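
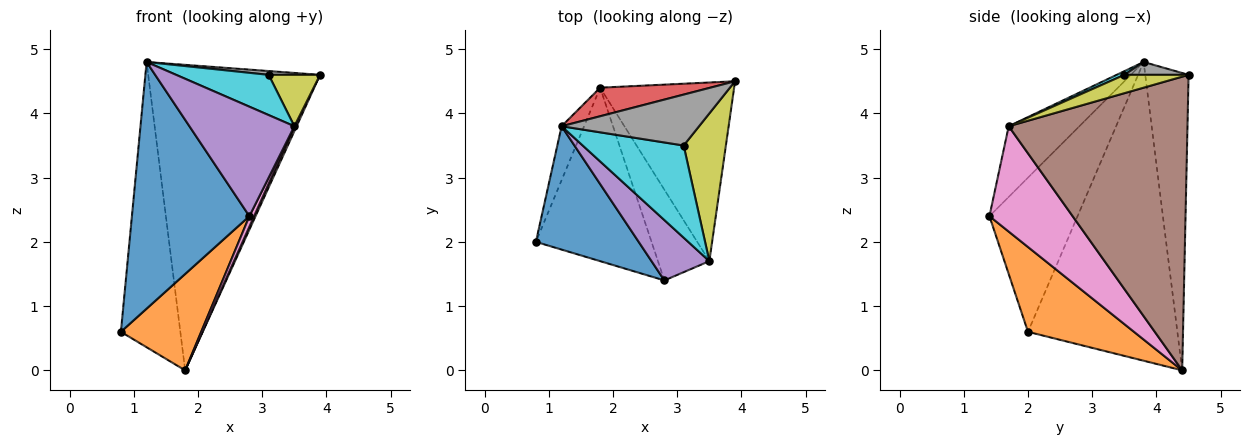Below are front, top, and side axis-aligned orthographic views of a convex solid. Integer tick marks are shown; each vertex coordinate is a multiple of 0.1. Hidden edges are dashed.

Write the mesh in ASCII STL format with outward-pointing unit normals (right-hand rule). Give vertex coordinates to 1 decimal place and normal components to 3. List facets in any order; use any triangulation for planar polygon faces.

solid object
 facet normal -0.557 -0.743 0.371
  outer loop
   vertex 1.2 3.8 4.8
   vertex 0.8 2.0 0.6
   vertex 2.8 1.4 2.4
  endloop
 endfacet
 facet normal 0.540 -0.409 -0.736
  outer loop
   vertex 1.8 4.4 0.0
   vertex 2.8 1.4 2.4
   vertex 0.8 2.0 0.6
  endloop
 endfacet
 facet normal -0.927 0.369 -0.070
  outer loop
   vertex 1.8 4.4 0.0
   vertex 0.8 2.0 0.6
   vertex 1.2 3.8 4.8
  endloop
 endfacet
 facet normal -0.244 0.966 0.090
  outer loop
   vertex 1.8 4.4 0.0
   vertex 1.2 3.8 4.8
   vertex 3.9 4.5 4.6
  endloop
 endfacet
 facet normal -0.508 -0.754 0.416
  outer loop
   vertex 3.5 1.7 3.8
   vertex 1.2 3.8 4.8
   vertex 2.8 1.4 2.4
  endloop
 endfacet
 facet normal 0.910 -0.011 -0.415
  outer loop
   vertex 3.5 1.7 3.8
   vertex 1.8 4.4 0.0
   vertex 3.9 4.5 4.6
  endloop
 endfacet
 facet normal 0.898 -0.051 -0.438
  outer loop
   vertex 3.5 1.7 3.8
   vertex 2.8 1.4 2.4
   vertex 1.8 4.4 0.0
  endloop
 endfacet
 facet normal 0.093 -0.074 0.993
  outer loop
   vertex 3.1 3.5 4.6
   vertex 3.9 4.5 4.6
   vertex 1.2 3.8 4.8
  endloop
 endfacet
 facet normal 0.380 -0.304 0.874
  outer loop
   vertex 3.1 3.5 4.6
   vertex 3.5 1.7 3.8
   vertex 3.9 4.5 4.6
  endloop
 endfacet
 facet normal 0.033 -0.400 0.916
  outer loop
   vertex 3.1 3.5 4.6
   vertex 1.2 3.8 4.8
   vertex 3.5 1.7 3.8
  endloop
 endfacet
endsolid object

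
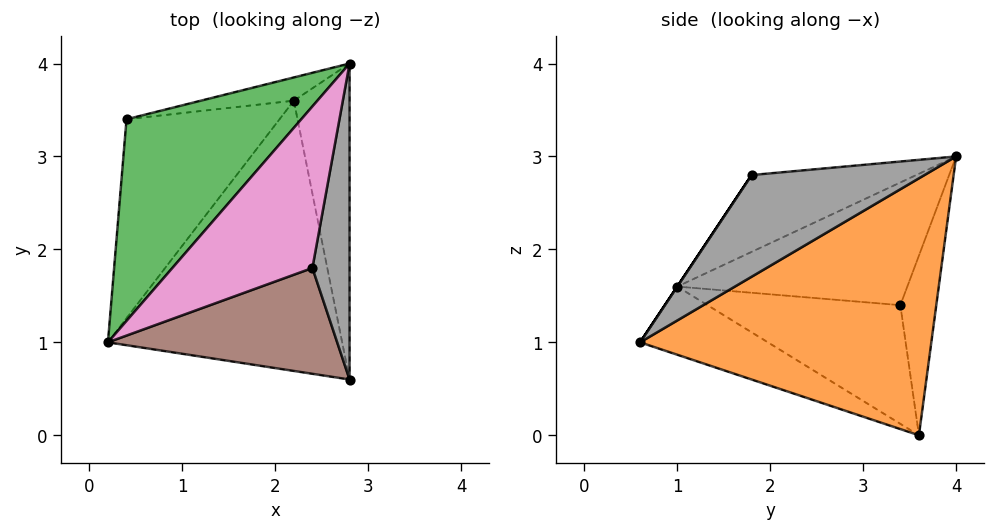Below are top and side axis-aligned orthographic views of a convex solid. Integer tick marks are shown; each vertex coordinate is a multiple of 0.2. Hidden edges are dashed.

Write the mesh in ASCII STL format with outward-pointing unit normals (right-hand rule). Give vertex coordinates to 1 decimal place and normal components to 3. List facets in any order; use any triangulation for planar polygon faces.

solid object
 facet normal -0.262 -0.352 -0.899
  outer loop
   vertex 2.2 3.6 0.0
   vertex 2.8 0.6 1.0
   vertex 0.2 1.0 1.6
  endloop
 endfacet
 facet normal 0.970 0.124 -0.210
  outer loop
   vertex 2.2 3.6 0.0
   vertex 2.8 4.0 3.0
   vertex 2.8 0.6 1.0
  endloop
 endfacet
 facet normal -0.571 0.115 0.813
  outer loop
   vertex 0.4 3.4 1.4
   vertex 0.2 1.0 1.6
   vertex 2.8 4.0 3.0
  endloop
 endfacet
 facet normal -0.613 -0.015 -0.790
  outer loop
   vertex 0.4 3.4 1.4
   vertex 2.2 3.6 0.0
   vertex 0.2 1.0 1.6
  endloop
 endfacet
 facet normal -0.182 0.979 -0.094
  outer loop
   vertex 0.4 3.4 1.4
   vertex 2.8 4.0 3.0
   vertex 2.2 3.6 0.0
  endloop
 endfacet
 facet normal 0.000 -0.832 0.555
  outer loop
   vertex 2.4 1.8 2.8
   vertex 0.2 1.0 1.6
   vertex 2.8 0.6 1.0
  endloop
 endfacet
 facet normal -0.481 0.008 0.877
  outer loop
   vertex 2.4 1.8 2.8
   vertex 2.8 4.0 3.0
   vertex 0.2 1.0 1.6
  endloop
 endfacet
 facet normal 0.921 -0.198 0.337
  outer loop
   vertex 2.4 1.8 2.8
   vertex 2.8 0.6 1.0
   vertex 2.8 4.0 3.0
  endloop
 endfacet
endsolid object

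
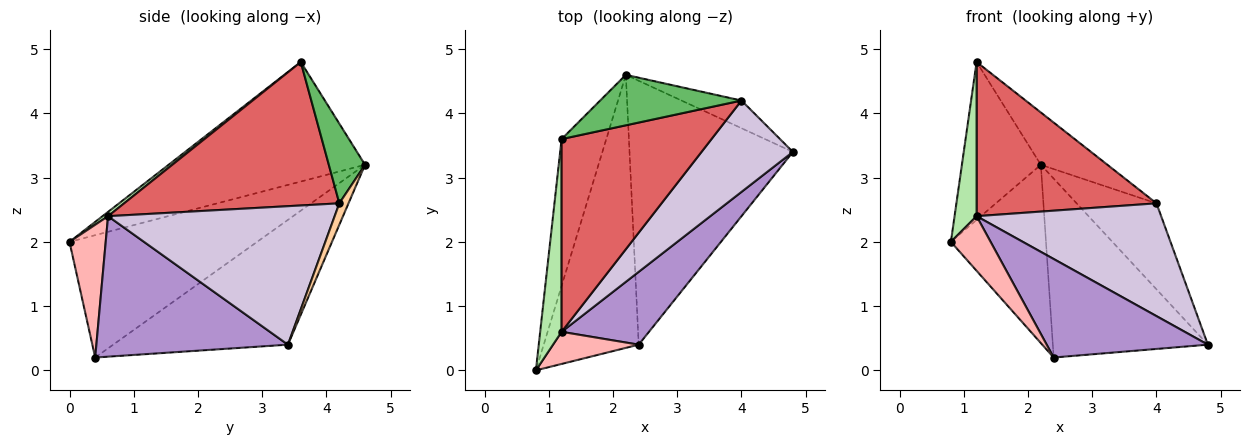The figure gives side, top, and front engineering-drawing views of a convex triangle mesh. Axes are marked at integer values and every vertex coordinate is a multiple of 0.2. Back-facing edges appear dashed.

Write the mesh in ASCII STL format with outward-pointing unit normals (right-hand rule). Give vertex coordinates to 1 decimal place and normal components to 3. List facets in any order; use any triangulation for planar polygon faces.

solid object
 facet normal -0.877 0.352 -0.328
  outer loop
   vertex 1.2 3.6 4.8
   vertex 2.2 4.6 3.2
   vertex 0.8 0.0 2.0
  endloop
 endfacet
 facet normal -0.733 0.372 -0.569
  outer loop
   vertex 2.4 0.4 0.2
   vertex 0.8 0.0 2.0
   vertex 2.2 4.6 3.2
  endloop
 endfacet
 facet normal -0.535 0.474 -0.700
  outer loop
   vertex 2.4 0.4 0.2
   vertex 2.2 4.6 3.2
   vertex 4.8 3.4 0.4
  endloop
 endfacet
 facet normal 0.109 0.946 -0.305
  outer loop
   vertex 4.0 4.2 2.6
   vertex 4.8 3.4 0.4
   vertex 2.2 4.6 3.2
  endloop
 endfacet
 facet normal 0.364 0.670 0.647
  outer loop
   vertex 4.0 4.2 2.6
   vertex 2.2 4.6 3.2
   vertex 1.2 3.6 4.8
  endloop
 endfacet
 facet normal 0.154 -0.617 0.772
  outer loop
   vertex 1.2 0.6 2.4
   vertex 1.2 3.6 4.8
   vertex 0.8 0.0 2.0
  endloop
 endfacet
 facet normal 0.599 -0.500 0.625
  outer loop
   vertex 1.2 0.6 2.4
   vertex 4.0 4.2 2.6
   vertex 1.2 3.6 4.8
  endloop
 endfacet
 facet normal 0.618 -0.678 0.399
  outer loop
   vertex 1.2 0.6 2.4
   vertex 0.8 0.0 2.0
   vertex 2.4 0.4 0.2
  endloop
 endfacet
 facet normal 0.691 -0.581 0.430
  outer loop
   vertex 1.2 0.6 2.4
   vertex 2.4 0.4 0.2
   vertex 4.8 3.4 0.4
  endloop
 endfacet
 facet normal 0.690 -0.562 0.455
  outer loop
   vertex 1.2 0.6 2.4
   vertex 4.8 3.4 0.4
   vertex 4.0 4.2 2.6
  endloop
 endfacet
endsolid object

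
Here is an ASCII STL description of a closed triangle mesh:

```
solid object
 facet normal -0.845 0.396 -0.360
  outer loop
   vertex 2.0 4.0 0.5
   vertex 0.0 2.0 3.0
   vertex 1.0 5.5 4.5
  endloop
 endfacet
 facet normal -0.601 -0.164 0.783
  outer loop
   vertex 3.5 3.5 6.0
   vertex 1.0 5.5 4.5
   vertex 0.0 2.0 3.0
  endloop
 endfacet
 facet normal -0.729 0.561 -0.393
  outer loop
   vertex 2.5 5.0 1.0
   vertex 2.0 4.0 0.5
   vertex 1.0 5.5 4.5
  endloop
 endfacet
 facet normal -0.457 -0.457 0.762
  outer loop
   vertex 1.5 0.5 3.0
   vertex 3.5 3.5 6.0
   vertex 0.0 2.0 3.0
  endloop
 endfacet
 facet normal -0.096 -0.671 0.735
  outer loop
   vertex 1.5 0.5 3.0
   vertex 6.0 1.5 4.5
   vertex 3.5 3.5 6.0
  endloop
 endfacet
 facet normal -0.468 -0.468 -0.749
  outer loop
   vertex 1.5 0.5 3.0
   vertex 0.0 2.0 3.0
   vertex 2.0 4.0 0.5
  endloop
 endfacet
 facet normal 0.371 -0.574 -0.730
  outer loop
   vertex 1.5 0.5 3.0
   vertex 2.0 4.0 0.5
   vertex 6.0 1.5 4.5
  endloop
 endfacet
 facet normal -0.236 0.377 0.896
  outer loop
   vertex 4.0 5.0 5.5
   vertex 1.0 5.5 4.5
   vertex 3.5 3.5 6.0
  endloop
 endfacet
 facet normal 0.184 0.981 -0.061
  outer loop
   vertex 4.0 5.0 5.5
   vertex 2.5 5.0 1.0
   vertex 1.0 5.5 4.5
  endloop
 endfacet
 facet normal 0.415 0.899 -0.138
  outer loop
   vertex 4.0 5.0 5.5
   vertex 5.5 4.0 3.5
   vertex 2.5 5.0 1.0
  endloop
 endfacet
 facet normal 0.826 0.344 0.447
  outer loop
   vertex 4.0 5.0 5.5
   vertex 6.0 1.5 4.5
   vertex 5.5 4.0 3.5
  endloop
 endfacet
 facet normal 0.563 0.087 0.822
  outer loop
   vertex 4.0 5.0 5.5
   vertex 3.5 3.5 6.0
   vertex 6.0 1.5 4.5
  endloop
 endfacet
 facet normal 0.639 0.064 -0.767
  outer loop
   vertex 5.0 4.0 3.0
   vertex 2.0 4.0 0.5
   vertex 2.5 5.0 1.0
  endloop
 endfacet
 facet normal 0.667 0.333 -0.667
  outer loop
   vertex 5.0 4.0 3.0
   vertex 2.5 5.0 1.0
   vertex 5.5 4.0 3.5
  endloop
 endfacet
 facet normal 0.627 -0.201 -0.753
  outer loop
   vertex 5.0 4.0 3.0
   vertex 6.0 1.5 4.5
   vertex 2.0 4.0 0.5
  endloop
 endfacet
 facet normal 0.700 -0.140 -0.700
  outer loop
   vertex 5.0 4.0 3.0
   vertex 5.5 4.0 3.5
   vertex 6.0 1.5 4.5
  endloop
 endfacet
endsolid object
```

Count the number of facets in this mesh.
16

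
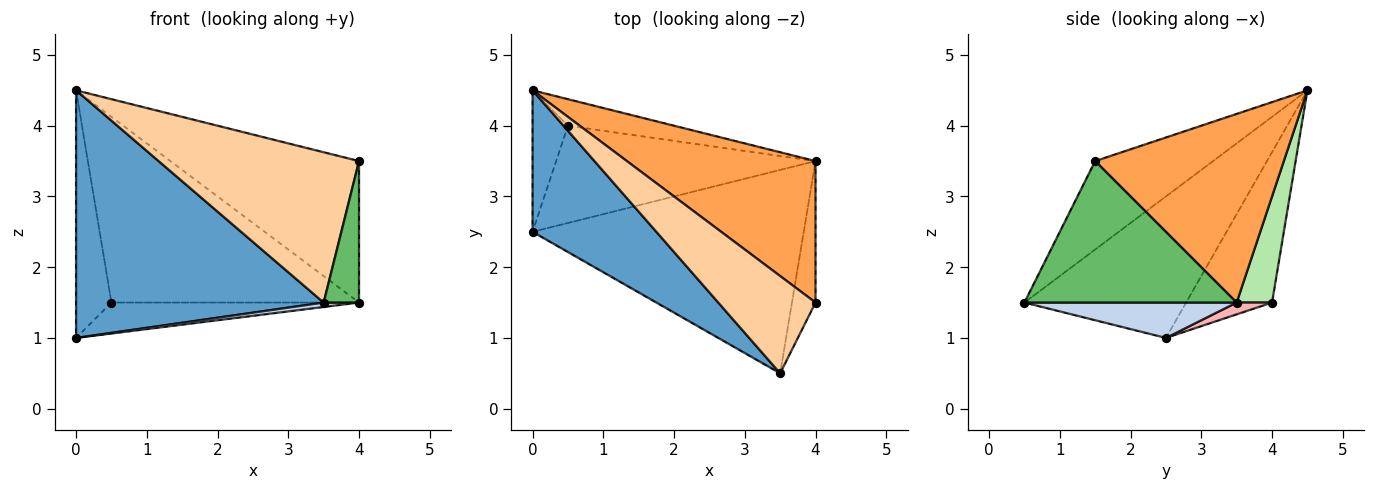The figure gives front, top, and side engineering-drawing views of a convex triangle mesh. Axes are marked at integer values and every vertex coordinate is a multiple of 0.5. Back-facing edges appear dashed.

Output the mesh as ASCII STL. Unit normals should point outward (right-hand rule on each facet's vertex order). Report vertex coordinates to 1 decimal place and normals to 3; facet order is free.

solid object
 facet normal -0.493 -0.755 0.432
  outer loop
   vertex 0.0 2.5 1.0
   vertex 3.5 0.5 1.5
   vertex 0.0 4.5 4.5
  endloop
 endfacet
 facet normal 0.129 -0.022 -0.991
  outer loop
   vertex 0.0 2.5 1.0
   vertex 4.0 3.5 1.5
   vertex 3.5 0.5 1.5
  endloop
 endfacet
 facet normal 0.577 0.577 0.577
  outer loop
   vertex 4.0 1.5 3.5
   vertex 4.0 3.5 1.5
   vertex 0.0 4.5 4.5
  endloop
 endfacet
 facet normal -0.443 -0.753 0.487
  outer loop
   vertex 4.0 1.5 3.5
   vertex 0.0 4.5 4.5
   vertex 3.5 0.5 1.5
  endloop
 endfacet
 facet normal 0.973 -0.162 -0.162
  outer loop
   vertex 4.0 1.5 3.5
   vertex 3.5 0.5 1.5
   vertex 4.0 3.5 1.5
  endloop
 endfacet
 facet normal 0.140 0.980 -0.140
  outer loop
   vertex 0.5 4.0 1.5
   vertex 0.0 4.5 4.5
   vertex 4.0 3.5 1.5
  endloop
 endfacet
 facet normal -0.904 0.372 -0.213
  outer loop
   vertex 0.5 4.0 1.5
   vertex 0.0 2.5 1.0
   vertex 0.0 4.5 4.5
  endloop
 endfacet
 facet normal 0.043 0.303 -0.952
  outer loop
   vertex 0.5 4.0 1.5
   vertex 4.0 3.5 1.5
   vertex 0.0 2.5 1.0
  endloop
 endfacet
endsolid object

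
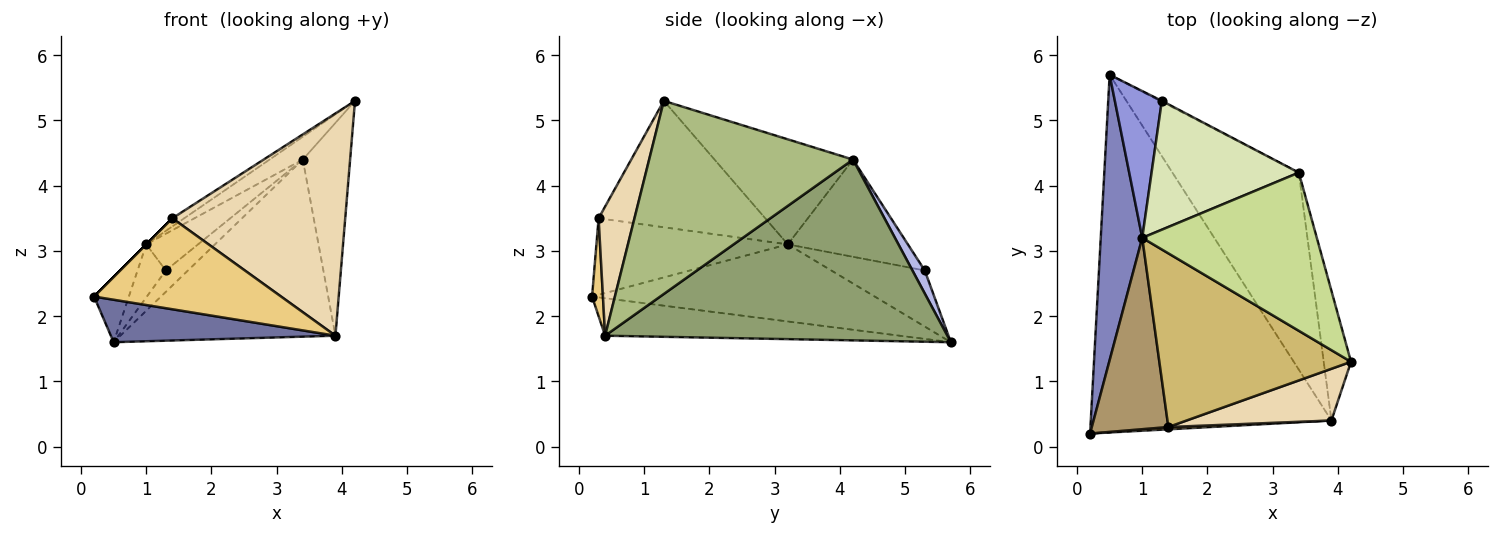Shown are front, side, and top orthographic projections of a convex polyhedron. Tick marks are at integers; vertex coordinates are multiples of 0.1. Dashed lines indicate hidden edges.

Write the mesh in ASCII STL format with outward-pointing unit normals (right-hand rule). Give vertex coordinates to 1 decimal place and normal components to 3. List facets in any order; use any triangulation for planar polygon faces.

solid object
 facet normal -0.153 -0.117 -0.981
  outer loop
   vertex 3.9 0.4 1.7
   vertex 0.2 0.2 2.3
   vertex 0.5 5.7 1.6
  endloop
 endfacet
 facet normal -0.875 0.108 0.471
  outer loop
   vertex 1.0 3.2 3.1
   vertex 0.5 5.7 1.6
   vertex 0.2 0.2 2.3
  endloop
 endfacet
 facet normal -0.747 0.226 0.625
  outer loop
   vertex 1.0 3.2 3.1
   vertex 1.3 5.3 2.7
   vertex 0.5 5.7 1.6
  endloop
 endfacet
 facet normal 0.487 0.873 -0.037
  outer loop
   vertex 3.4 4.2 4.4
   vertex 0.5 5.7 1.6
   vertex 1.3 5.3 2.7
  endloop
 endfacet
 facet normal 0.729 0.458 -0.509
  outer loop
   vertex 3.4 4.2 4.4
   vertex 3.9 0.4 1.7
   vertex 0.5 5.7 1.6
  endloop
 endfacet
 facet normal 0.965 0.224 -0.136
  outer loop
   vertex 3.4 4.2 4.4
   vertex 4.2 1.3 5.3
   vertex 3.9 0.4 1.7
  endloop
 endfacet
 facet normal -0.512 0.123 0.850
  outer loop
   vertex 3.4 4.2 4.4
   vertex 1.0 3.2 3.1
   vertex 4.2 1.3 5.3
  endloop
 endfacet
 facet normal -0.536 0.231 0.812
  outer loop
   vertex 3.4 4.2 4.4
   vertex 1.3 5.3 2.7
   vertex 1.0 3.2 3.1
  endloop
 endfacet
 facet normal -0.707 0.000 0.707
  outer loop
   vertex 1.4 0.3 3.5
   vertex 1.0 3.2 3.1
   vertex 0.2 0.2 2.3
  endloop
 endfacet
 facet normal -0.550 0.039 0.834
  outer loop
   vertex 1.4 0.3 3.5
   vertex 4.2 1.3 5.3
   vertex 1.0 3.2 3.1
  endloop
 endfacet
 facet normal 0.058 -0.998 0.025
  outer loop
   vertex 1.4 0.3 3.5
   vertex 0.2 0.2 2.3
   vertex 3.9 0.4 1.7
  endloop
 endfacet
 facet normal 0.198 -0.955 0.222
  outer loop
   vertex 1.4 0.3 3.5
   vertex 3.9 0.4 1.7
   vertex 4.2 1.3 5.3
  endloop
 endfacet
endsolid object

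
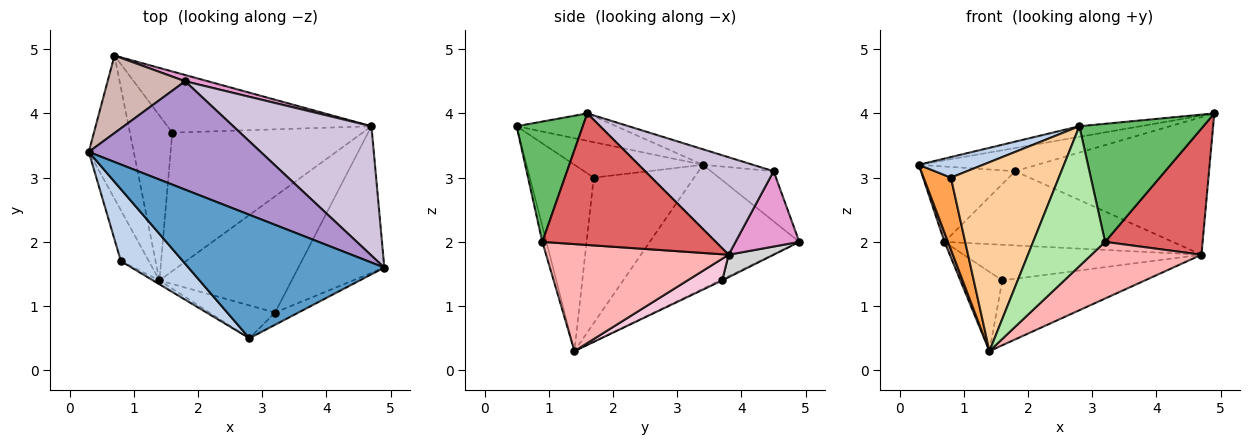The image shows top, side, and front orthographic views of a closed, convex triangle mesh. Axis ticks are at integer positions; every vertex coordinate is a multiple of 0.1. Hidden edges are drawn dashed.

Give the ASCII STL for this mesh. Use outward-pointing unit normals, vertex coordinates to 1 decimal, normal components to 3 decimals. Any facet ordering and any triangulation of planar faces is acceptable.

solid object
 facet normal -0.138 0.085 0.987
  outer loop
   vertex 2.8 0.5 3.8
   vertex 4.9 1.6 4.0
   vertex 0.3 3.4 3.2
  endloop
 endfacet
 facet normal -0.482 -0.241 0.843
  outer loop
   vertex 0.8 1.7 3.0
   vertex 2.8 0.5 3.8
   vertex 0.3 3.4 3.2
  endloop
 endfacet
 facet normal -0.949 -0.258 -0.182
  outer loop
   vertex 0.8 1.7 3.0
   vertex 0.3 3.4 3.2
   vertex 1.4 1.4 0.3
  endloop
 endfacet
 facet normal -0.509 -0.860 -0.018
  outer loop
   vertex 0.8 1.7 3.0
   vertex 1.4 1.4 0.3
   vertex 2.8 0.5 3.8
  endloop
 endfacet
 facet normal 0.469 -0.879 -0.091
  outer loop
   vertex 3.2 0.9 2.0
   vertex 4.9 1.6 4.0
   vertex 2.8 0.5 3.8
  endloop
 endfacet
 facet normal -0.055 -0.972 -0.228
  outer loop
   vertex 3.2 0.9 2.0
   vertex 2.8 0.5 3.8
   vertex 1.4 1.4 0.3
  endloop
 endfacet
 facet normal 0.757 -0.426 -0.495
  outer loop
   vertex 3.2 0.9 2.0
   vertex 4.7 3.8 1.8
   vertex 4.9 1.6 4.0
  endloop
 endfacet
 facet normal 0.588 -0.354 -0.727
  outer loop
   vertex 3.2 0.9 2.0
   vertex 1.4 1.4 0.3
   vertex 4.7 3.8 1.8
  endloop
 endfacet
 facet normal -0.088 0.208 0.974
  outer loop
   vertex 1.8 4.5 3.1
   vertex 0.3 3.4 3.2
   vertex 4.9 1.6 4.0
  endloop
 endfacet
 facet normal 0.435 0.656 0.617
  outer loop
   vertex 1.8 4.5 3.1
   vertex 4.9 1.6 4.0
   vertex 4.7 3.8 1.8
  endloop
 endfacet
 facet normal -0.940 -0.022 -0.341
  outer loop
   vertex 0.7 4.9 2.0
   vertex 1.4 1.4 0.3
   vertex 0.3 3.4 3.2
  endloop
 endfacet
 facet normal -0.420 0.633 0.650
  outer loop
   vertex 0.7 4.9 2.0
   vertex 0.3 3.4 3.2
   vertex 1.8 4.5 3.1
  endloop
 endfacet
 facet normal 0.268 0.960 0.081
  outer loop
   vertex 0.7 4.9 2.0
   vertex 1.8 4.5 3.1
   vertex 4.7 3.8 1.8
  endloop
 endfacet
 facet normal 0.103 0.422 -0.901
  outer loop
   vertex 1.6 3.7 1.4
   vertex 4.7 3.8 1.8
   vertex 1.4 1.4 0.3
  endloop
 endfacet
 facet normal -0.023 0.433 -0.901
  outer loop
   vertex 1.6 3.7 1.4
   vertex 1.4 1.4 0.3
   vertex 0.7 4.9 2.0
  endloop
 endfacet
 facet normal 0.095 0.501 -0.860
  outer loop
   vertex 1.6 3.7 1.4
   vertex 0.7 4.9 2.0
   vertex 4.7 3.8 1.8
  endloop
 endfacet
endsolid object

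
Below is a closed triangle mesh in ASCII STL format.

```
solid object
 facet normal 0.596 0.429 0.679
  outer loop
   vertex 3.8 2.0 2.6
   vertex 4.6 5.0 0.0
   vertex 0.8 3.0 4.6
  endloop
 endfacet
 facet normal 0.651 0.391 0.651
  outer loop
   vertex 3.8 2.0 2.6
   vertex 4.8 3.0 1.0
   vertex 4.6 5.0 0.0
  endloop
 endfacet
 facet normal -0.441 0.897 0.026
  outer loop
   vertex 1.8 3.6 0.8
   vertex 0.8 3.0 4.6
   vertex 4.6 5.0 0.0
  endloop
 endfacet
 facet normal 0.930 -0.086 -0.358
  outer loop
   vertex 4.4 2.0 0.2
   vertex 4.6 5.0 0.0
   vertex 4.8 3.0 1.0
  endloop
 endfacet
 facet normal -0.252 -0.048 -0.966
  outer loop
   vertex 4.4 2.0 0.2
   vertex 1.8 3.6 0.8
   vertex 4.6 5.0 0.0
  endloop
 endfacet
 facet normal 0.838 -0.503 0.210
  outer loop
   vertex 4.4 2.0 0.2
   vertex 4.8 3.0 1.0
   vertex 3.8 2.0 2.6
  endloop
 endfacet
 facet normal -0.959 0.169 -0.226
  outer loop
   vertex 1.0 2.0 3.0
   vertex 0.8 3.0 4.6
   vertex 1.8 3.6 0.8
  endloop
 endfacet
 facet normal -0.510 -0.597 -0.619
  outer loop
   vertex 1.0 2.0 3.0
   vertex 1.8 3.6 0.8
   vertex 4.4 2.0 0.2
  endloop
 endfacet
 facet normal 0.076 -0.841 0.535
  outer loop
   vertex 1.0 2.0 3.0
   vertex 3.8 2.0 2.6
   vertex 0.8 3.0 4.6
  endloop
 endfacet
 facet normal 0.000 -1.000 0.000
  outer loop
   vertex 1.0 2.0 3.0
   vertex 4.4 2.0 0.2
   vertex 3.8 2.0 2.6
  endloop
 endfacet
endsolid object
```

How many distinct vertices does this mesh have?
7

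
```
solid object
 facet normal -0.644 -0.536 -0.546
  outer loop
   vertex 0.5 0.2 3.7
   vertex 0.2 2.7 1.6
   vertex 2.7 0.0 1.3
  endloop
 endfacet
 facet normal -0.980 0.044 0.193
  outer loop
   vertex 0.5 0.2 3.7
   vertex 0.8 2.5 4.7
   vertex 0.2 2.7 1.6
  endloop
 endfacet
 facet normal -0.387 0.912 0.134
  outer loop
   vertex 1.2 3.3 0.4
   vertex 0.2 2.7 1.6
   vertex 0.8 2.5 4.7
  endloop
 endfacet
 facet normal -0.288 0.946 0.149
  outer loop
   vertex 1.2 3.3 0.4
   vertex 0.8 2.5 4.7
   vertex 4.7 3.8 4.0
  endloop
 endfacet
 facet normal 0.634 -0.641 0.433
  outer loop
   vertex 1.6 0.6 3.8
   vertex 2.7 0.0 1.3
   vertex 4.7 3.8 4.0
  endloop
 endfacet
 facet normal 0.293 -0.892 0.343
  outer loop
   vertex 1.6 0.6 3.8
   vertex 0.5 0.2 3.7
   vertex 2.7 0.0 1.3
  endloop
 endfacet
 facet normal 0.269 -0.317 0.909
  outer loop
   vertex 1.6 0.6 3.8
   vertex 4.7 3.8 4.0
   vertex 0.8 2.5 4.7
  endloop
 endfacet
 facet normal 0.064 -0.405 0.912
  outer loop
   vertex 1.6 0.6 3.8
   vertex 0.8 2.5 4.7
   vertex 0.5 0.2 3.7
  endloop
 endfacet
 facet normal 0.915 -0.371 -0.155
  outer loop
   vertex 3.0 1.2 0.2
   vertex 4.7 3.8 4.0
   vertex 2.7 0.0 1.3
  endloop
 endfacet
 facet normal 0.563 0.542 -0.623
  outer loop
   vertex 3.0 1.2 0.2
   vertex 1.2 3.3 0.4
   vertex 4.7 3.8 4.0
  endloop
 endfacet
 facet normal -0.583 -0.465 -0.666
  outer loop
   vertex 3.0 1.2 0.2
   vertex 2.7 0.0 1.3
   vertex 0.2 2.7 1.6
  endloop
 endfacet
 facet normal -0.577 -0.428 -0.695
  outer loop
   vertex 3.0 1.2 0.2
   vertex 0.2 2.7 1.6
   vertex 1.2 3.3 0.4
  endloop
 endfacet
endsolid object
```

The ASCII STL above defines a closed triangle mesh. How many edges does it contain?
18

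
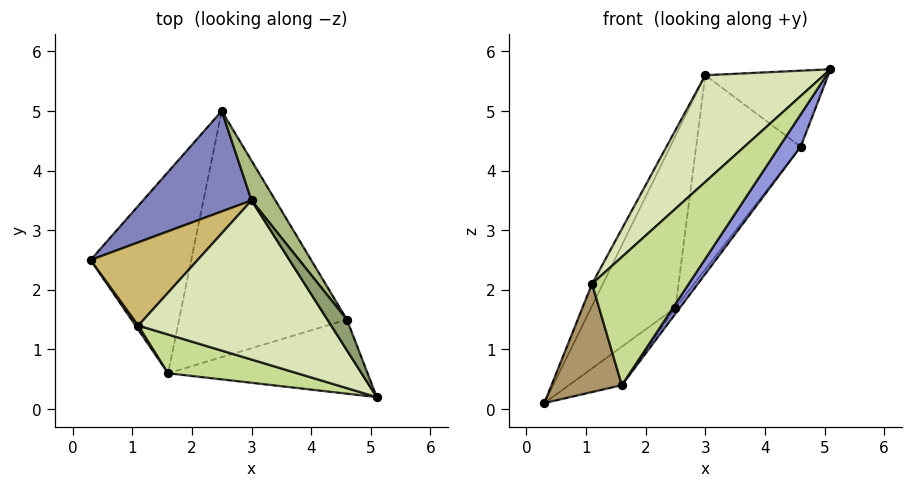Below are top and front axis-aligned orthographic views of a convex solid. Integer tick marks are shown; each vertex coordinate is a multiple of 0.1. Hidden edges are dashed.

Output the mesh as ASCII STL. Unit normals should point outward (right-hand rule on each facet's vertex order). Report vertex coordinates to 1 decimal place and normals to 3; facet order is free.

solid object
 facet normal 0.448 0.168 -0.878
  outer loop
   vertex 1.6 0.6 0.4
   vertex 0.3 2.5 0.1
   vertex 2.5 5.0 1.7
  endloop
 endfacet
 facet normal -0.803 0.514 0.301
  outer loop
   vertex 3.0 3.5 5.6
   vertex 2.5 5.0 1.7
   vertex 0.3 2.5 0.1
  endloop
 endfacet
 facet normal 0.802 -0.239 -0.548
  outer loop
   vertex 4.6 1.5 4.4
   vertex 5.1 0.2 5.7
   vertex 1.6 0.6 0.4
  endloop
 endfacet
 facet normal 0.798 0.015 -0.602
  outer loop
   vertex 4.6 1.5 4.4
   vertex 1.6 0.6 0.4
   vertex 2.5 5.0 1.7
  endloop
 endfacet
 facet normal 0.821 0.529 0.213
  outer loop
   vertex 4.6 1.5 4.4
   vertex 3.0 3.5 5.6
   vertex 5.1 0.2 5.7
  endloop
 endfacet
 facet normal 0.809 0.576 0.118
  outer loop
   vertex 4.6 1.5 4.4
   vertex 2.5 5.0 1.7
   vertex 3.0 3.5 5.6
  endloop
 endfacet
 facet normal -0.480 -0.840 0.254
  outer loop
   vertex 1.1 1.4 2.1
   vertex 1.6 0.6 0.4
   vertex 5.1 0.2 5.7
  endloop
 endfacet
 facet normal -0.675 -0.411 0.613
  outer loop
   vertex 1.1 1.4 2.1
   vertex 5.1 0.2 5.7
   vertex 3.0 3.5 5.6
  endloop
 endfacet
 facet normal -0.827 -0.562 0.021
  outer loop
   vertex 1.1 1.4 2.1
   vertex 0.3 2.5 0.1
   vertex 1.6 0.6 0.4
  endloop
 endfacet
 facet normal -0.900 0.112 0.421
  outer loop
   vertex 1.1 1.4 2.1
   vertex 3.0 3.5 5.6
   vertex 0.3 2.5 0.1
  endloop
 endfacet
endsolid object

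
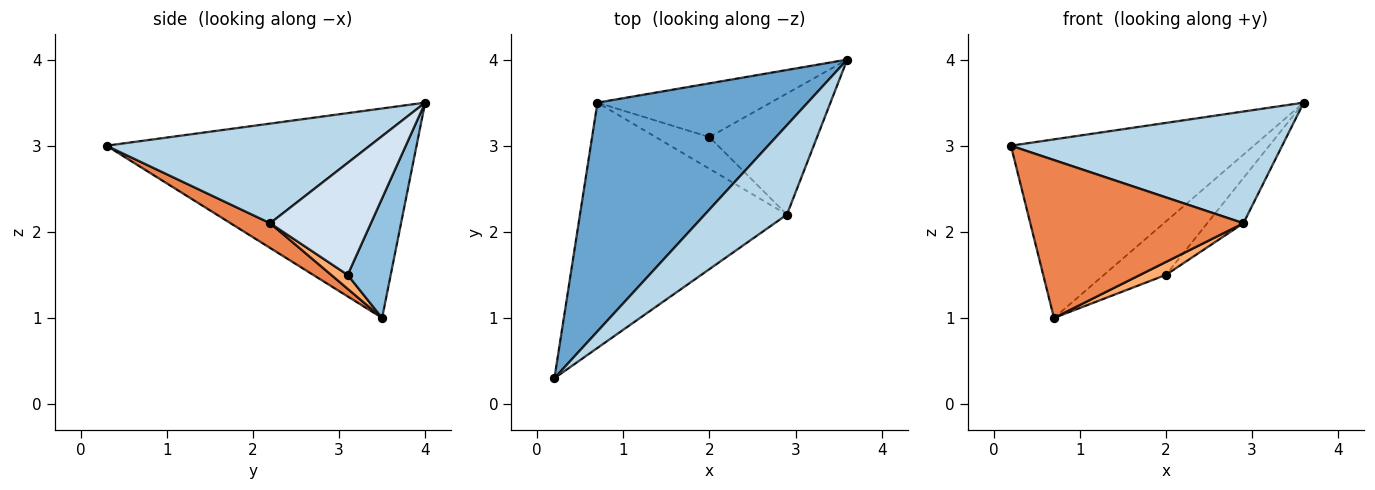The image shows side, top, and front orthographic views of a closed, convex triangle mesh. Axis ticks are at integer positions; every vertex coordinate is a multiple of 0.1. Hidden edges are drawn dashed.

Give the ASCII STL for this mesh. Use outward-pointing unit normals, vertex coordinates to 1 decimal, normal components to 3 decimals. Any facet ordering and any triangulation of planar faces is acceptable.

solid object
 facet normal -0.618 0.484 0.620
  outer loop
   vertex 0.7 3.5 1.0
   vertex 0.2 0.3 3.0
   vertex 3.6 4.0 3.5
  endloop
 endfacet
 facet normal 0.440 0.633 -0.637
  outer loop
   vertex 2.0 3.1 1.5
   vertex 0.7 3.5 1.0
   vertex 3.6 4.0 3.5
  endloop
 endfacet
 facet normal 0.604 -0.622 0.498
  outer loop
   vertex 2.9 2.2 2.1
   vertex 3.6 4.0 3.5
   vertex 0.2 0.3 3.0
  endloop
 endfacet
 facet normal 0.698 0.251 -0.671
  outer loop
   vertex 2.9 2.2 2.1
   vertex 2.0 3.1 1.5
   vertex 3.6 4.0 3.5
  endloop
 endfacet
 facet normal 0.100 -0.539 -0.837
  outer loop
   vertex 2.9 2.2 2.1
   vertex 0.2 0.3 3.0
   vertex 0.7 3.5 1.0
  endloop
 endfacet
 facet normal 0.233 -0.367 -0.901
  outer loop
   vertex 2.9 2.2 2.1
   vertex 0.7 3.5 1.0
   vertex 2.0 3.1 1.5
  endloop
 endfacet
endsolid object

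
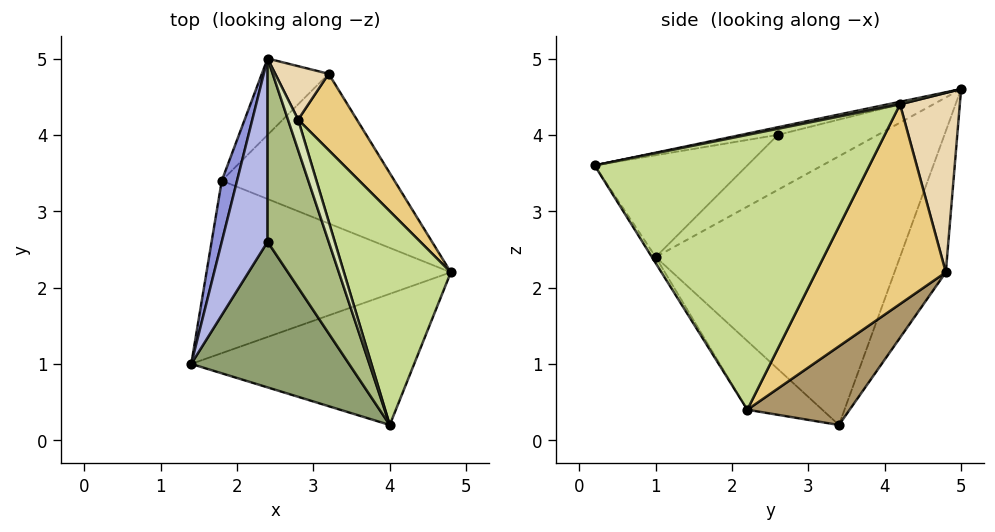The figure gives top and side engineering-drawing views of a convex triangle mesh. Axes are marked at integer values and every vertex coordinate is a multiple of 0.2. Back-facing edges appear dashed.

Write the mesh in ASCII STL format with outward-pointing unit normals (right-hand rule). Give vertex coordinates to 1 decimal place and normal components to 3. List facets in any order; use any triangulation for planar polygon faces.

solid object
 facet normal -0.015 -0.846 -0.533
  outer loop
   vertex 4.0 0.2 3.6
   vertex 1.4 1.0 2.4
   vertex 4.8 2.2 0.4
  endloop
 endfacet
 facet normal -0.208 -0.642 -0.738
  outer loop
   vertex 1.8 3.4 0.2
   vertex 4.8 2.2 0.4
   vertex 1.4 1.0 2.4
  endloop
 endfacet
 facet normal -0.975 0.213 0.055
  outer loop
   vertex 1.8 3.4 0.2
   vertex 1.4 1.0 2.4
   vertex 2.4 5.0 4.6
  endloop
 endfacet
 facet normal -0.759 -0.158 0.632
  outer loop
   vertex 2.4 2.6 4.0
   vertex 2.4 5.0 4.6
   vertex 1.4 1.0 2.4
  endloop
 endfacet
 facet normal -0.485 -0.448 0.751
  outer loop
   vertex 2.4 2.6 4.0
   vertex 1.4 1.0 2.4
   vertex 4.0 0.2 3.6
  endloop
 endfacet
 facet normal -0.120 -0.241 0.963
  outer loop
   vertex 2.4 2.6 4.0
   vertex 4.0 0.2 3.6
   vertex 2.4 5.0 4.6
  endloop
 endfacet
 facet normal 0.913 0.203 0.355
  outer loop
   vertex 2.8 4.2 4.4
   vertex 4.0 0.2 3.6
   vertex 4.8 2.2 0.4
  endloop
 endfacet
 facet normal 0.241 -0.120 0.963
  outer loop
   vertex 2.8 4.2 4.4
   vertex 2.4 5.0 4.6
   vertex 4.0 0.2 3.6
  endloop
 endfacet
 facet normal 0.311 0.663 -0.681
  outer loop
   vertex 3.2 4.8 2.2
   vertex 4.8 2.2 0.4
   vertex 1.8 3.4 0.2
  endloop
 endfacet
 facet normal -0.498 0.835 -0.236
  outer loop
   vertex 3.2 4.8 2.2
   vertex 1.8 3.4 0.2
   vertex 2.4 5.0 4.6
  endloop
 endfacet
 facet normal 0.892 0.367 0.262
  outer loop
   vertex 3.2 4.8 2.2
   vertex 2.8 4.2 4.4
   vertex 4.8 2.2 0.4
  endloop
 endfacet
 facet normal 0.887 0.378 0.264
  outer loop
   vertex 3.2 4.8 2.2
   vertex 2.4 5.0 4.6
   vertex 2.8 4.2 4.4
  endloop
 endfacet
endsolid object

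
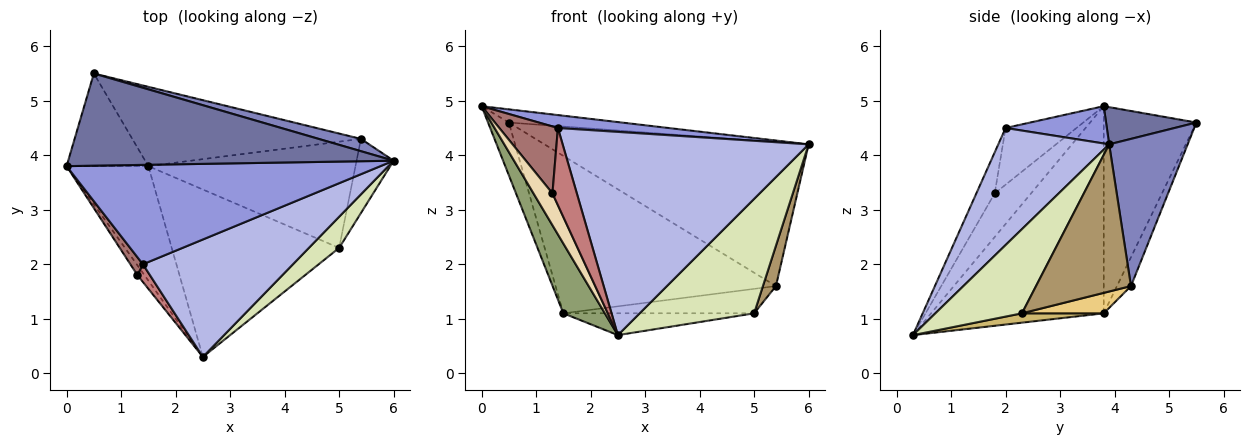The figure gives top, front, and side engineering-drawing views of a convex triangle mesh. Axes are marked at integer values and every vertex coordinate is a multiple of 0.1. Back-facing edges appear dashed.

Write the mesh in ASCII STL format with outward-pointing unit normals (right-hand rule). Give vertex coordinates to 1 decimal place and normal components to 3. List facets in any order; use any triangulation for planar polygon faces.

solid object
 facet normal 0.112 0.141 0.984
  outer loop
   vertex 0.5 5.5 4.6
   vertex 0.0 3.8 4.9
   vertex 6.0 3.9 4.2
  endloop
 endfacet
 facet normal 0.284 0.955 0.081
  outer loop
   vertex 5.4 4.3 1.6
   vertex 0.5 5.5 4.6
   vertex 6.0 3.9 4.2
  endloop
 endfacet
 facet normal 0.117 -0.128 0.985
  outer loop
   vertex 1.4 2.0 4.5
   vertex 6.0 3.9 4.2
   vertex 0.0 3.8 4.9
  endloop
 endfacet
 facet normal 0.364 -0.807 0.466
  outer loop
   vertex 1.4 2.0 4.5
   vertex 2.5 0.3 0.7
   vertex 6.0 3.9 4.2
  endloop
 endfacet
 facet normal -0.908 -0.218 -0.358
  outer loop
   vertex 1.5 3.8 1.1
   vertex 2.5 0.3 0.7
   vertex 0.0 3.8 4.9
  endloop
 endfacet
 facet normal -0.911 0.204 -0.359
  outer loop
   vertex 1.5 3.8 1.1
   vertex 0.0 3.8 4.9
   vertex 0.5 5.5 4.6
  endloop
 endfacet
 facet normal -0.057 0.892 -0.449
  outer loop
   vertex 1.5 3.8 1.1
   vertex 0.5 5.5 4.6
   vertex 5.4 4.3 1.6
  endloop
 endfacet
 facet normal 0.590 -0.779 0.212
  outer loop
   vertex 5.0 2.3 1.1
   vertex 6.0 3.9 4.2
   vertex 2.5 0.3 0.7
  endloop
 endfacet
 facet normal 0.961 -0.132 -0.242
  outer loop
   vertex 5.0 2.3 1.1
   vertex 5.4 4.3 1.6
   vertex 6.0 3.9 4.2
  endloop
 endfacet
 facet normal 0.055 0.129 -0.990
  outer loop
   vertex 5.0 2.3 1.1
   vertex 2.5 0.3 0.7
   vertex 1.5 3.8 1.1
  endloop
 endfacet
 facet normal 0.096 0.223 -0.970
  outer loop
   vertex 5.0 2.3 1.1
   vertex 1.5 3.8 1.1
   vertex 5.4 4.3 1.6
  endloop
 endfacet
 facet normal -0.878 -0.458 -0.141
  outer loop
   vertex 1.3 1.8 3.3
   vertex 0.0 3.8 4.9
   vertex 2.5 0.3 0.7
  endloop
 endfacet
 facet normal -0.760 -0.628 0.168
  outer loop
   vertex 1.3 1.8 3.3
   vertex 1.4 2.0 4.5
   vertex 0.0 3.8 4.9
  endloop
 endfacet
 facet normal -0.592 -0.786 0.180
  outer loop
   vertex 1.3 1.8 3.3
   vertex 2.5 0.3 0.7
   vertex 1.4 2.0 4.5
  endloop
 endfacet
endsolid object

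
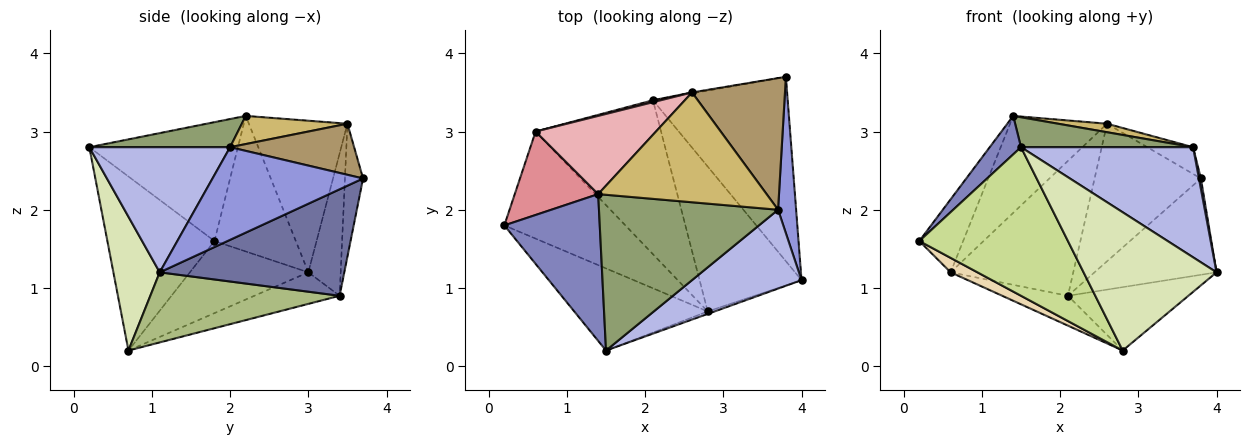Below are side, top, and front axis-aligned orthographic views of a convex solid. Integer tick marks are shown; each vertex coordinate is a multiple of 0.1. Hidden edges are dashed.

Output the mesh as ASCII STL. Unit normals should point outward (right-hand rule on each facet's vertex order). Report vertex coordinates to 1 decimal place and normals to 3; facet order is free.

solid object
 facet normal 0.574 0.379 -0.726
  outer loop
   vertex 2.1 3.4 0.9
   vertex 3.8 3.7 2.4
   vertex 4.0 1.1 1.2
  endloop
 endfacet
 facet normal -0.770 -0.162 0.618
  outer loop
   vertex 1.4 2.2 3.2
   vertex 0.2 1.8 1.6
   vertex 1.5 0.2 2.8
  endloop
 endfacet
 facet normal 0.981 -0.013 0.191
  outer loop
   vertex 3.7 2.0 2.8
   vertex 4.0 1.1 1.2
   vertex 3.8 3.7 2.4
  endloop
 endfacet
 facet normal 0.554 -0.677 0.485
  outer loop
   vertex 3.7 2.0 2.8
   vertex 1.5 0.2 2.8
   vertex 4.0 1.1 1.2
  endloop
 endfacet
 facet normal 0.153 -0.186 0.971
  outer loop
   vertex 3.7 2.0 2.8
   vertex 1.4 2.2 3.2
   vertex 1.5 0.2 2.8
  endloop
 endfacet
 facet normal 0.533 0.339 -0.775
  outer loop
   vertex 2.8 0.7 0.2
   vertex 2.1 3.4 0.9
   vertex 4.0 1.1 1.2
  endloop
 endfacet
 facet normal -0.533 -0.740 -0.409
  outer loop
   vertex 2.8 0.7 0.2
   vertex 1.5 0.2 2.8
   vertex 0.2 1.8 1.6
  endloop
 endfacet
 facet normal 0.329 -0.944 -0.017
  outer loop
   vertex 2.8 0.7 0.2
   vertex 4.0 1.1 1.2
   vertex 1.5 0.2 2.8
  endloop
 endfacet
 facet normal 0.474 0.175 0.863
  outer loop
   vertex 2.6 3.5 3.1
   vertex 3.7 2.0 2.8
   vertex 3.8 3.7 2.4
  endloop
 endfacet
 facet normal 0.164 -0.076 0.983
  outer loop
   vertex 2.6 3.5 3.1
   vertex 1.4 2.2 3.2
   vertex 3.7 2.0 2.8
  endloop
 endfacet
 facet normal -0.168 0.986 -0.007
  outer loop
   vertex 2.6 3.5 3.1
   vertex 3.8 3.7 2.4
   vertex 2.1 3.4 0.9
  endloop
 endfacet
 facet normal -0.508 -0.115 -0.853
  outer loop
   vertex 0.6 3.0 1.2
   vertex 2.8 0.7 0.2
   vertex 0.2 1.8 1.6
  endloop
 endfacet
 facet normal -0.240 0.185 -0.953
  outer loop
   vertex 0.6 3.0 1.2
   vertex 2.1 3.4 0.9
   vertex 2.8 0.7 0.2
  endloop
 endfacet
 facet normal -0.255 0.967 0.014
  outer loop
   vertex 0.6 3.0 1.2
   vertex 2.6 3.5 3.1
   vertex 2.1 3.4 0.9
  endloop
 endfacet
 facet normal -0.774 0.417 0.476
  outer loop
   vertex 0.6 3.0 1.2
   vertex 0.2 1.8 1.6
   vertex 1.4 2.2 3.2
  endloop
 endfacet
 facet normal -0.620 0.611 0.492
  outer loop
   vertex 0.6 3.0 1.2
   vertex 1.4 2.2 3.2
   vertex 2.6 3.5 3.1
  endloop
 endfacet
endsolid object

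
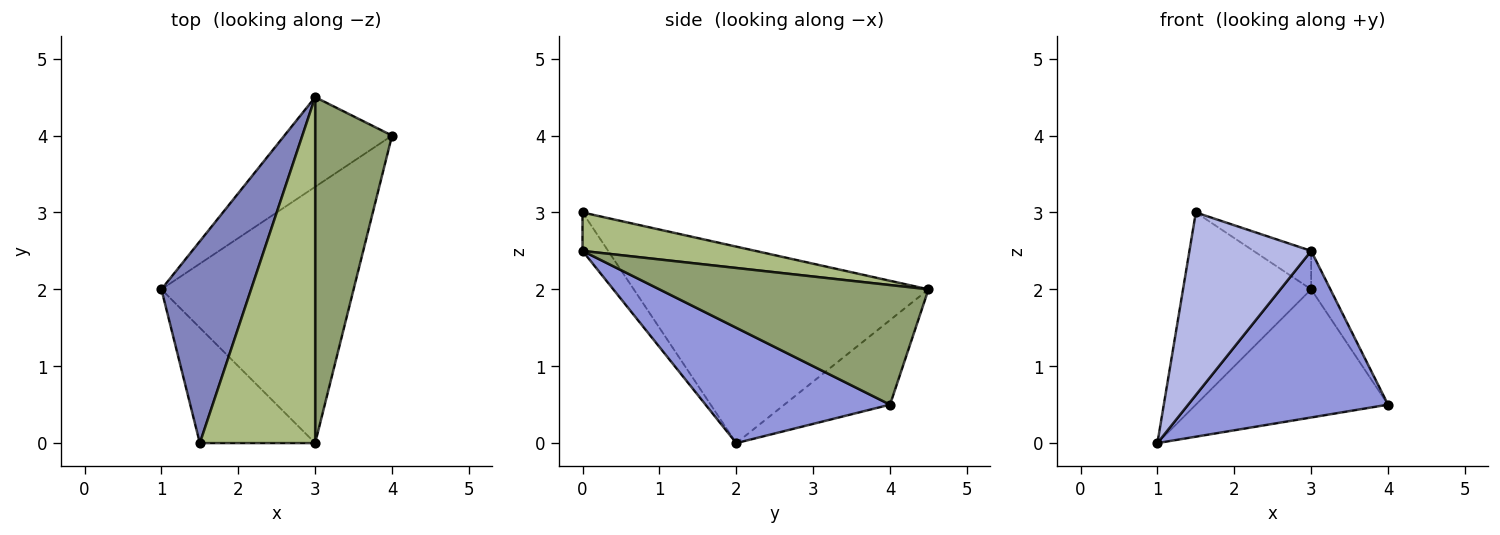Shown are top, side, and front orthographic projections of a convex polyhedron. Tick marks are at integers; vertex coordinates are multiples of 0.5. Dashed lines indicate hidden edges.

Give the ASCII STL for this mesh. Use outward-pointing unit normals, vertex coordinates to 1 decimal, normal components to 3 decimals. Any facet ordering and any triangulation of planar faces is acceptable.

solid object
 facet normal -0.411 0.747 -0.523
  outer loop
   vertex 3.0 4.5 2.0
   vertex 4.0 4.0 0.5
   vertex 1.0 2.0 0.0
  endloop
 endfacet
 facet normal -0.846 0.368 0.386
  outer loop
   vertex 3.0 4.5 2.0
   vertex 1.0 2.0 0.0
   vertex 1.5 0.0 3.0
  endloop
 endfacet
 facet normal 0.449 -0.487 -0.749
  outer loop
   vertex 3.0 0.0 2.5
   vertex 1.0 2.0 0.0
   vertex 4.0 4.0 0.5
  endloop
 endfacet
 facet normal -0.175 -0.832 -0.526
  outer loop
   vertex 3.0 0.0 2.5
   vertex 1.5 0.0 3.0
   vertex 1.0 2.0 0.0
  endloop
 endfacet
 facet normal 0.840 0.060 0.540
  outer loop
   vertex 3.0 0.0 2.5
   vertex 4.0 4.0 0.5
   vertex 3.0 4.5 2.0
  endloop
 endfacet
 facet normal 0.314 0.105 0.943
  outer loop
   vertex 3.0 0.0 2.5
   vertex 3.0 4.5 2.0
   vertex 1.5 0.0 3.0
  endloop
 endfacet
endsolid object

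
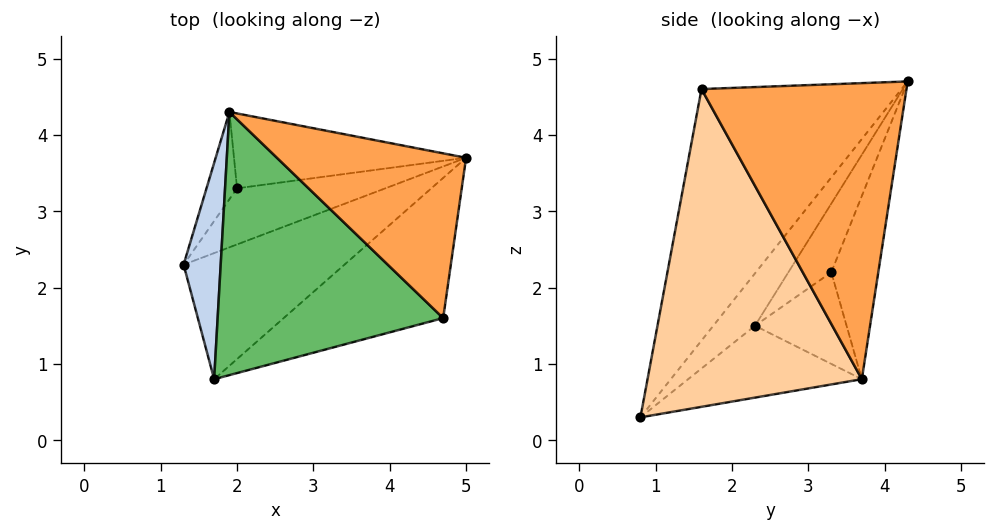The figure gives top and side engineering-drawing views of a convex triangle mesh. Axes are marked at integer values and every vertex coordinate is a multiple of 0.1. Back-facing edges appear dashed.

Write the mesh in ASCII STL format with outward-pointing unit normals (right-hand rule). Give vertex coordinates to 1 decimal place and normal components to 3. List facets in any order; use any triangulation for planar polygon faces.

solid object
 facet normal -0.346 0.528 -0.775
  outer loop
   vertex 1.7 0.8 0.3
   vertex 1.3 2.3 1.5
   vertex 5.0 3.7 0.8
  endloop
 endfacet
 facet normal -0.675 -0.562 0.478
  outer loop
   vertex 1.7 0.8 0.3
   vertex 1.9 4.3 4.7
   vertex 1.3 2.3 1.5
  endloop
 endfacet
 facet normal 0.641 0.649 0.409
  outer loop
   vertex 4.7 1.6 4.6
   vertex 5.0 3.7 0.8
   vertex 1.9 4.3 4.7
  endloop
 endfacet
 facet normal 0.651 -0.685 -0.327
  outer loop
   vertex 4.7 1.6 4.6
   vertex 1.7 0.8 0.3
   vertex 5.0 3.7 0.8
  endloop
 endfacet
 facet normal -0.582 -0.623 0.522
  outer loop
   vertex 4.7 1.6 4.6
   vertex 1.9 4.3 4.7
   vertex 1.7 0.8 0.3
  endloop
 endfacet
 facet normal -0.378 0.694 -0.613
  outer loop
   vertex 2.0 3.3 2.2
   vertex 5.0 3.7 0.8
   vertex 1.3 2.3 1.5
  endloop
 endfacet
 facet normal -0.671 0.679 -0.298
  outer loop
   vertex 2.0 3.3 2.2
   vertex 1.3 2.3 1.5
   vertex 1.9 4.3 4.7
  endloop
 endfacet
 facet normal -0.289 0.885 -0.366
  outer loop
   vertex 2.0 3.3 2.2
   vertex 1.9 4.3 4.7
   vertex 5.0 3.7 0.8
  endloop
 endfacet
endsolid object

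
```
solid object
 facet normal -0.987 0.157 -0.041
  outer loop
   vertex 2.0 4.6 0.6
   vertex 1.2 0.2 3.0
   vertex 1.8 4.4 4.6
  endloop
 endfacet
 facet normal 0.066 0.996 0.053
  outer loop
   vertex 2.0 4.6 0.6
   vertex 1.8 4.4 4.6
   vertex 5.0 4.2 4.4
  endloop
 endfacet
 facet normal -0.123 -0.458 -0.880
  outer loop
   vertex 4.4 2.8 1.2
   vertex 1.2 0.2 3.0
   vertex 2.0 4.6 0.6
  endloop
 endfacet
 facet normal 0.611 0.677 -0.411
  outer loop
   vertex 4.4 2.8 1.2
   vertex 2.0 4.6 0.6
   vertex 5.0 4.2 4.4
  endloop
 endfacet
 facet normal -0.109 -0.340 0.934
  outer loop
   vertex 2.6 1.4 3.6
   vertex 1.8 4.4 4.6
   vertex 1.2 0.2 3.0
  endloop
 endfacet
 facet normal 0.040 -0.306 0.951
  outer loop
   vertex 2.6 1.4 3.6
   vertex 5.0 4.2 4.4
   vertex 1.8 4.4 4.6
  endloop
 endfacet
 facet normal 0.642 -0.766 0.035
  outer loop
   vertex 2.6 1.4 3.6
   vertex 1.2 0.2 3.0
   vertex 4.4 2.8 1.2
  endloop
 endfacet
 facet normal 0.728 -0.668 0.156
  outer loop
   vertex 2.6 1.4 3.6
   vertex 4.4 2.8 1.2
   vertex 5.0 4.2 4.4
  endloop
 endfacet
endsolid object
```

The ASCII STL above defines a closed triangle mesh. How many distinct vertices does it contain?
6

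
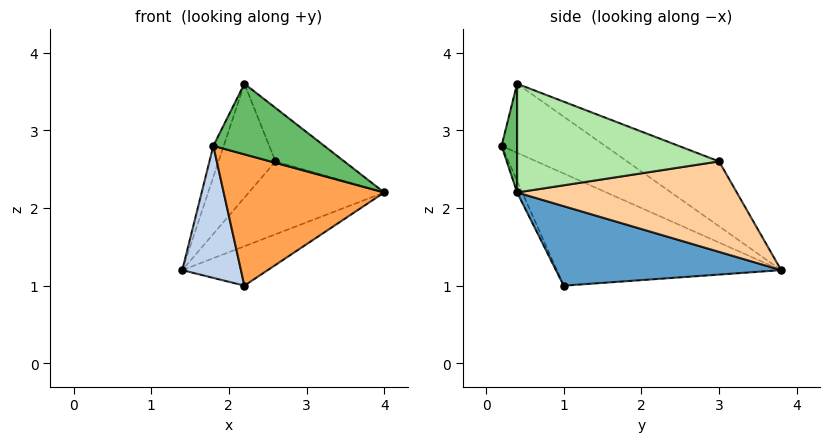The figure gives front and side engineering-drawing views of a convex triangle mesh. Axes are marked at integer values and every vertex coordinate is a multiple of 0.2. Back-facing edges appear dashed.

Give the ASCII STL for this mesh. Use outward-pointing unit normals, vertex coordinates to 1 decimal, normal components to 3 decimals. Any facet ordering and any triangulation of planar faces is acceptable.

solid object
 facet normal 0.591 0.224 -0.775
  outer loop
   vertex 2.2 1.0 1.0
   vertex 1.4 3.8 1.2
   vertex 4.0 0.4 2.2
  endloop
 endfacet
 facet normal -0.919 -0.240 -0.311
  outer loop
   vertex 2.2 1.0 1.0
   vertex 1.8 0.2 2.8
   vertex 1.4 3.8 1.2
  endloop
 endfacet
 facet normal -0.029 -0.911 -0.411
  outer loop
   vertex 2.2 1.0 1.0
   vertex 4.0 0.4 2.2
   vertex 1.8 0.2 2.8
  endloop
 endfacet
 facet normal 0.782 0.482 -0.395
  outer loop
   vertex 2.6 3.0 2.6
   vertex 4.0 0.4 2.2
   vertex 1.4 3.8 1.2
  endloop
 endfacet
 facet normal 0.136 -0.975 0.175
  outer loop
   vertex 2.2 0.4 3.6
   vertex 1.8 0.2 2.8
   vertex 4.0 0.4 2.2
  endloop
 endfacet
 facet normal 0.601 0.205 0.773
  outer loop
   vertex 2.2 0.4 3.6
   vertex 4.0 0.4 2.2
   vertex 2.6 3.0 2.6
  endloop
 endfacet
 facet normal -0.900 0.090 0.427
  outer loop
   vertex 2.2 0.4 3.6
   vertex 1.4 3.8 1.2
   vertex 1.8 0.2 2.8
  endloop
 endfacet
 facet normal -0.592 0.367 0.717
  outer loop
   vertex 2.2 0.4 3.6
   vertex 2.6 3.0 2.6
   vertex 1.4 3.8 1.2
  endloop
 endfacet
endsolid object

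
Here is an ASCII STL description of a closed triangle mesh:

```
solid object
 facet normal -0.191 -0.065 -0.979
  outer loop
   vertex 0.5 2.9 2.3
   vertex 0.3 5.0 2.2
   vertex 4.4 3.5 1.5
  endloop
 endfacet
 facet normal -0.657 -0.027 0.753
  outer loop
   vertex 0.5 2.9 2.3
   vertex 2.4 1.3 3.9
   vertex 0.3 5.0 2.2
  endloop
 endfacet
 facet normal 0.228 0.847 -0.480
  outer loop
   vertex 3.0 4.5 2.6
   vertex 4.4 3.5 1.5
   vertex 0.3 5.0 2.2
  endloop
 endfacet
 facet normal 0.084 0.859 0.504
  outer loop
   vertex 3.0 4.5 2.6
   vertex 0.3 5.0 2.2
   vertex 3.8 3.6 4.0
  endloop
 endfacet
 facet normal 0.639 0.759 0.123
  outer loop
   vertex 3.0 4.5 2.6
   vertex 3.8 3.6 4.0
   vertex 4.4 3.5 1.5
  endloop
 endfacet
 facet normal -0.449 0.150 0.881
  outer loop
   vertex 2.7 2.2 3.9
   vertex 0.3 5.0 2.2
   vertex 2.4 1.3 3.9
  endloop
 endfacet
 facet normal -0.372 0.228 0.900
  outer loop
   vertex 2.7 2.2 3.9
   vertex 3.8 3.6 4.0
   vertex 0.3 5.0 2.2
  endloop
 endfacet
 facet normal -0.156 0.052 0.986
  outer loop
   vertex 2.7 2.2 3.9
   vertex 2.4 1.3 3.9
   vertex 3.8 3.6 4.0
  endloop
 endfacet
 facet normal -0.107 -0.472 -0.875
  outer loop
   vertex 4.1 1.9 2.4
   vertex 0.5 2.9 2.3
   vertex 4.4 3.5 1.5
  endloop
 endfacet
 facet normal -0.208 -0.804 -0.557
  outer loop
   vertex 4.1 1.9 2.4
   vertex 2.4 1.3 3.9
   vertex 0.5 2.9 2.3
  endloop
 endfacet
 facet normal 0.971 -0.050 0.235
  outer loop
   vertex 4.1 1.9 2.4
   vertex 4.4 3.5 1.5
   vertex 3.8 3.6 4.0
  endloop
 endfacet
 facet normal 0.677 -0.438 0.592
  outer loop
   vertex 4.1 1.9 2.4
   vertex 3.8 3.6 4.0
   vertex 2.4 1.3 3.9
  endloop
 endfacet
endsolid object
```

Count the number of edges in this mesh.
18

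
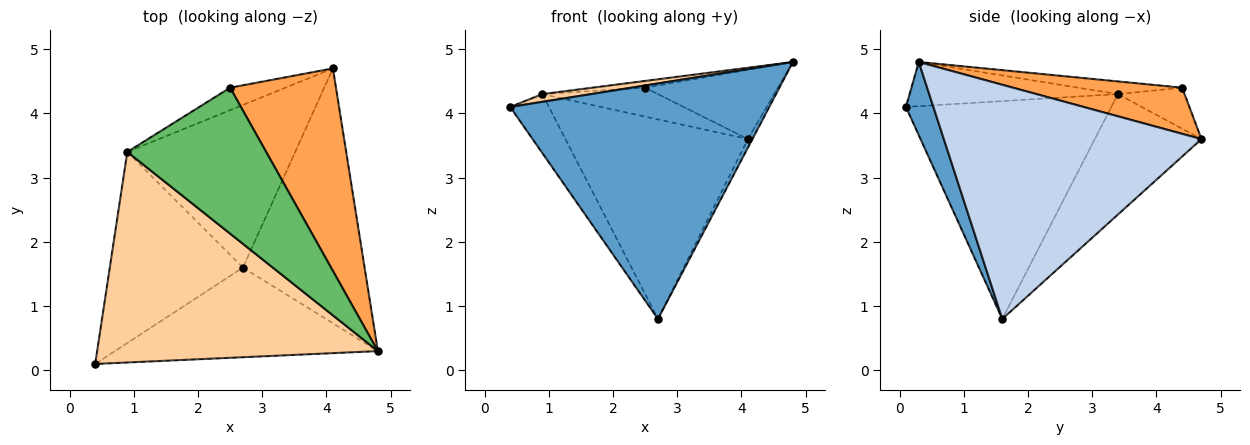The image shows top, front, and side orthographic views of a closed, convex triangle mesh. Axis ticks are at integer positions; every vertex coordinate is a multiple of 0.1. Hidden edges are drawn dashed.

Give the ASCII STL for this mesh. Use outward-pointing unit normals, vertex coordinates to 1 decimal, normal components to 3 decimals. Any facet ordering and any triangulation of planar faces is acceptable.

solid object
 facet normal 0.099 -0.930 -0.354
  outer loop
   vertex 2.7 1.6 0.8
   vertex 4.8 0.3 4.8
   vertex 0.4 0.1 4.1
  endloop
 endfacet
 facet normal 0.887 0.015 -0.461
  outer loop
   vertex 2.7 1.6 0.8
   vertex 4.1 4.7 3.6
   vertex 4.8 0.3 4.8
  endloop
 endfacet
 facet normal 0.381 0.299 0.875
  outer loop
   vertex 2.5 4.4 4.4
   vertex 4.8 0.3 4.8
   vertex 4.1 4.7 3.6
  endloop
 endfacet
 facet normal -0.155 -0.036 0.987
  outer loop
   vertex 0.9 3.4 4.3
   vertex 0.4 0.1 4.1
   vertex 4.8 0.3 4.8
  endloop
 endfacet
 facet normal -0.091 0.046 0.995
  outer loop
   vertex 0.9 3.4 4.3
   vertex 4.8 0.3 4.8
   vertex 2.5 4.4 4.4
  endloop
 endfacet
 facet normal -0.842 0.159 -0.515
  outer loop
   vertex 0.9 3.4 4.3
   vertex 2.7 1.6 0.8
   vertex 0.4 0.1 4.1
  endloop
 endfacet
 facet normal -0.413 0.706 -0.575
  outer loop
   vertex 0.9 3.4 4.3
   vertex 4.1 4.7 3.6
   vertex 2.7 1.6 0.8
  endloop
 endfacet
 facet normal -0.414 0.718 -0.559
  outer loop
   vertex 0.9 3.4 4.3
   vertex 2.5 4.4 4.4
   vertex 4.1 4.7 3.6
  endloop
 endfacet
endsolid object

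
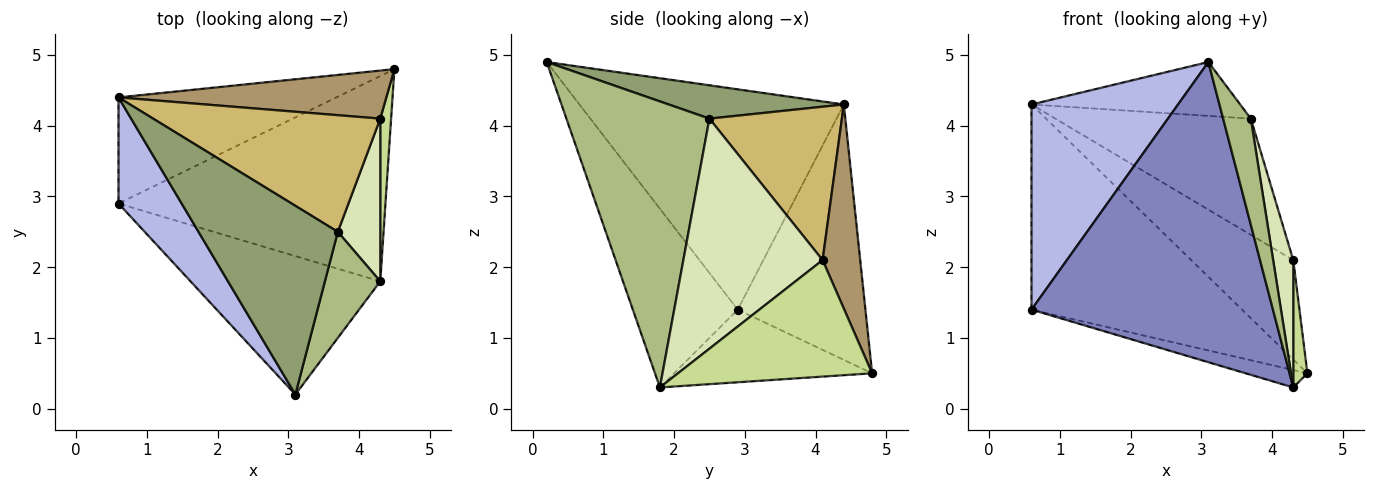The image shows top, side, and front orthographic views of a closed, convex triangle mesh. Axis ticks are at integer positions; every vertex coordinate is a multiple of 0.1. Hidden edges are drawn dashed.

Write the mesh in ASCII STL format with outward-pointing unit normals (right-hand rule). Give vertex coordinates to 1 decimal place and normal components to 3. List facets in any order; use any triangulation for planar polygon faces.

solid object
 facet normal -0.262 0.082 -0.962
  outer loop
   vertex 4.3 1.8 0.3
   vertex 0.6 2.9 1.4
   vertex 4.5 4.8 0.5
  endloop
 endfacet
 facet normal -0.367 -0.845 -0.390
  outer loop
   vertex 4.3 1.8 0.3
   vertex 3.1 0.2 4.9
   vertex 0.6 2.9 1.4
  endloop
 endfacet
 facet normal -0.474 0.782 -0.404
  outer loop
   vertex 0.6 4.4 4.3
   vertex 4.5 4.8 0.5
   vertex 0.6 2.9 1.4
  endloop
 endfacet
 facet normal -0.848 -0.470 0.243
  outer loop
   vertex 0.6 4.4 4.3
   vertex 0.6 2.9 1.4
   vertex 3.1 0.2 4.9
  endloop
 endfacet
 facet normal 0.224 0.267 0.937
  outer loop
   vertex 3.7 2.5 4.1
   vertex 0.6 4.4 4.3
   vertex 3.1 0.2 4.9
  endloop
 endfacet
 facet normal 0.965 -0.187 0.187
  outer loop
   vertex 3.7 2.5 4.1
   vertex 3.1 0.2 4.9
   vertex 4.3 1.8 0.3
  endloop
 endfacet
 facet normal 0.993 -0.072 0.092
  outer loop
   vertex 4.3 4.1 2.1
   vertex 4.3 1.8 0.3
   vertex 4.5 4.8 0.5
  endloop
 endfacet
 facet normal 0.974 -0.141 0.180
  outer loop
   vertex 4.3 4.1 2.1
   vertex 3.7 2.5 4.1
   vertex 4.3 1.8 0.3
  endloop
 endfacet
 facet normal 0.315 0.854 0.413
  outer loop
   vertex 4.3 4.1 2.1
   vertex 4.5 4.8 0.5
   vertex 0.6 4.4 4.3
  endloop
 endfacet
 facet normal 0.432 0.637 0.639
  outer loop
   vertex 4.3 4.1 2.1
   vertex 0.6 4.4 4.3
   vertex 3.7 2.5 4.1
  endloop
 endfacet
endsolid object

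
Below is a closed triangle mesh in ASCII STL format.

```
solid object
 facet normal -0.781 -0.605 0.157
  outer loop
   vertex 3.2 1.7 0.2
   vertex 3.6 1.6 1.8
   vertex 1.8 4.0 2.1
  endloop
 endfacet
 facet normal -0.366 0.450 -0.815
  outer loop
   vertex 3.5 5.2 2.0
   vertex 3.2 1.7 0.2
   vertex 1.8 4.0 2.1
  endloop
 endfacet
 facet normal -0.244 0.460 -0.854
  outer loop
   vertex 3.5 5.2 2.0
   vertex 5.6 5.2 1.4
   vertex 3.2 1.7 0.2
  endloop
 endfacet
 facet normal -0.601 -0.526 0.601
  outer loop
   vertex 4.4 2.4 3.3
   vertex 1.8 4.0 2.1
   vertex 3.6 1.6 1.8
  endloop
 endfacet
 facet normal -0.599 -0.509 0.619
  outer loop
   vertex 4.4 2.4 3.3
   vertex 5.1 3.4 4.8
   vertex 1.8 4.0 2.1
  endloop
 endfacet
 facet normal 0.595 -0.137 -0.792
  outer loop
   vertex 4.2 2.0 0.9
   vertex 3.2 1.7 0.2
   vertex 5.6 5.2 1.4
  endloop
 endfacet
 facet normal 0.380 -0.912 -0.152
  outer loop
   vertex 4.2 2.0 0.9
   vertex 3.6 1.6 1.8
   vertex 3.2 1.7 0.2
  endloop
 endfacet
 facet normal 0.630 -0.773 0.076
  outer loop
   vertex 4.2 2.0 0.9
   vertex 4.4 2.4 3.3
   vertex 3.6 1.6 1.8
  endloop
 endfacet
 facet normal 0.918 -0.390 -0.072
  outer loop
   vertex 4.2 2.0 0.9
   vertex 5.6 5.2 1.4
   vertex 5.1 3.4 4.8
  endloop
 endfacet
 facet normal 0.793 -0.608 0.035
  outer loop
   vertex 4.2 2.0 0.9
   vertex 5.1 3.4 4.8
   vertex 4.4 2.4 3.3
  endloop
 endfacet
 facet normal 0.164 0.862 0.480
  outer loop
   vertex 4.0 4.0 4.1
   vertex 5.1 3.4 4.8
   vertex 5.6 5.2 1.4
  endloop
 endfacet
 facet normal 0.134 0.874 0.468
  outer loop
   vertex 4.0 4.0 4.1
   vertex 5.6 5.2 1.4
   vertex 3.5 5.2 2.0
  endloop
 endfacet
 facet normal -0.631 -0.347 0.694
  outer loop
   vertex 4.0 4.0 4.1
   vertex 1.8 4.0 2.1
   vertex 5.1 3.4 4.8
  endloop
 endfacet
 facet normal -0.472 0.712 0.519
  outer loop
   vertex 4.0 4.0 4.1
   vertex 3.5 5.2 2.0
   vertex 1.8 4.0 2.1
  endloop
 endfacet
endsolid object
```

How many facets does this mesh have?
14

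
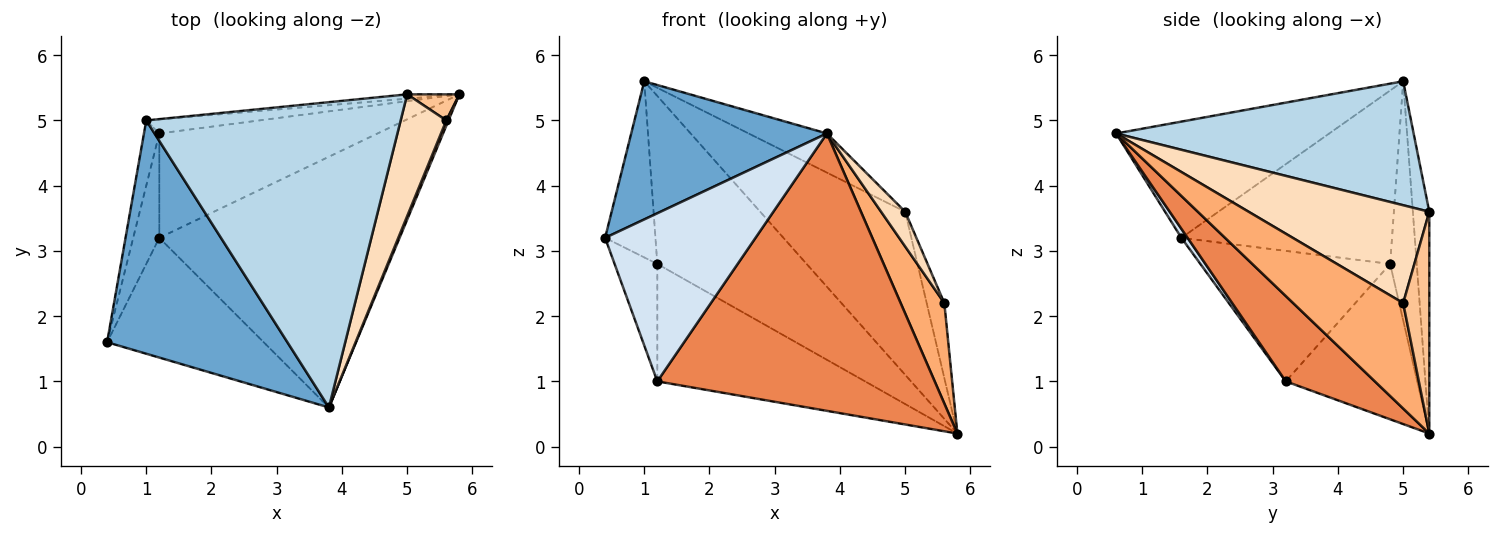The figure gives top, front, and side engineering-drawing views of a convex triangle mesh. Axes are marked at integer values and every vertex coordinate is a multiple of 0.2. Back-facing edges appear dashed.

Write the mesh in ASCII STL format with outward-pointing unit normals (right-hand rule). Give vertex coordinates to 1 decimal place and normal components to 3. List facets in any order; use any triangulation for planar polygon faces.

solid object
 facet normal -0.485 -0.446 0.752
  outer loop
   vertex 1.0 5.0 5.6
   vertex 0.4 1.6 3.2
   vertex 3.8 0.6 4.8
  endloop
 endfacet
 facet normal -0.113 0.993 -0.026
  outer loop
   vertex 5.0 5.4 3.6
   vertex 5.8 5.4 0.2
   vertex 1.0 5.0 5.6
  endloop
 endfacet
 facet normal 0.435 0.114 0.893
  outer loop
   vertex 5.0 5.4 3.6
   vertex 1.0 5.0 5.6
   vertex 3.8 0.6 4.8
  endloop
 endfacet
 facet normal 0.033 -0.814 -0.580
  outer loop
   vertex 1.2 3.2 1.0
   vertex 3.8 0.6 4.8
   vertex 0.4 1.6 3.2
  endloop
 endfacet
 facet normal 0.232 -0.722 -0.652
  outer loop
   vertex 1.2 3.2 1.0
   vertex 5.8 5.4 0.2
   vertex 3.8 0.6 4.8
  endloop
 endfacet
 facet normal 0.929 -0.369 0.019
  outer loop
   vertex 5.6 5.0 2.2
   vertex 3.8 0.6 4.8
   vertex 5.8 5.4 0.2
  endloop
 endfacet
 facet normal 0.813 0.550 0.191
  outer loop
   vertex 5.6 5.0 2.2
   vertex 5.8 5.4 0.2
   vertex 5.0 5.4 3.6
  endloop
 endfacet
 facet normal 0.900 -0.120 0.420
  outer loop
   vertex 5.6 5.0 2.2
   vertex 5.0 5.4 3.6
   vertex 3.8 0.6 4.8
  endloop
 endfacet
 facet normal -0.175 0.981 -0.083
  outer loop
   vertex 1.2 4.8 2.8
   vertex 1.0 5.0 5.6
   vertex 5.8 5.4 0.2
  endloop
 endfacet
 facet normal -0.428 0.676 -0.601
  outer loop
   vertex 1.2 4.8 2.8
   vertex 5.8 5.4 0.2
   vertex 1.2 3.2 1.0
  endloop
 endfacet
 facet normal -0.969 0.232 -0.086
  outer loop
   vertex 1.2 4.8 2.8
   vertex 0.4 1.6 3.2
   vertex 1.0 5.0 5.6
  endloop
 endfacet
 facet normal -0.958 0.215 -0.192
  outer loop
   vertex 1.2 4.8 2.8
   vertex 1.2 3.2 1.0
   vertex 0.4 1.6 3.2
  endloop
 endfacet
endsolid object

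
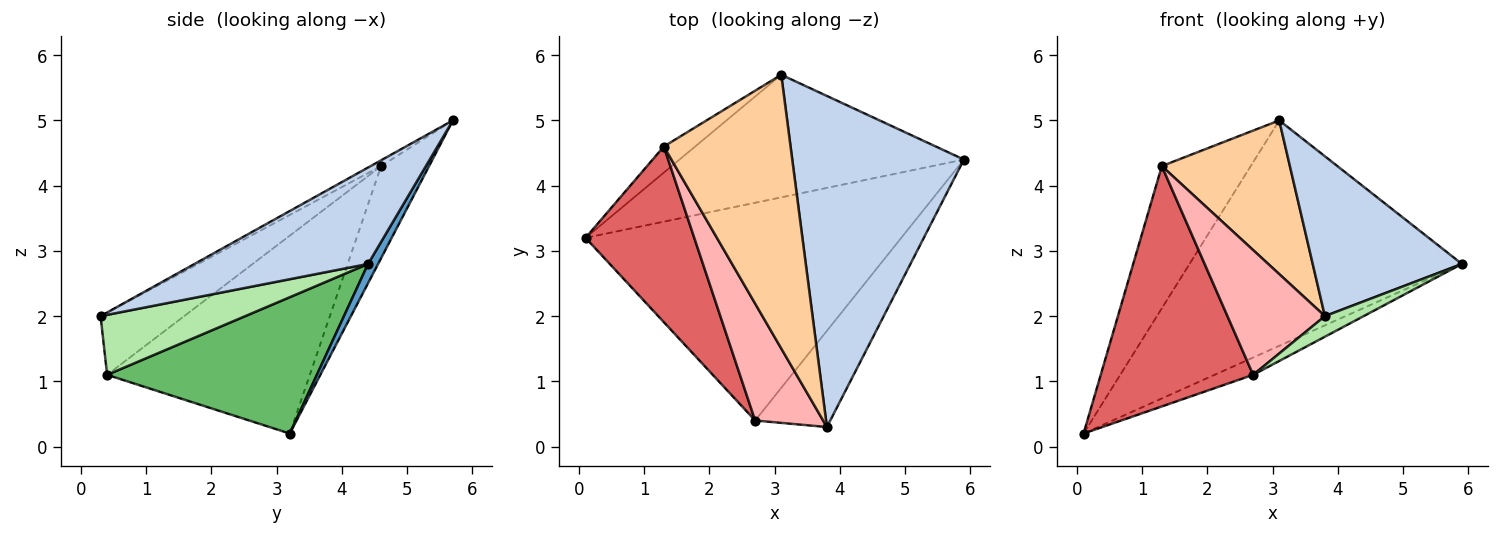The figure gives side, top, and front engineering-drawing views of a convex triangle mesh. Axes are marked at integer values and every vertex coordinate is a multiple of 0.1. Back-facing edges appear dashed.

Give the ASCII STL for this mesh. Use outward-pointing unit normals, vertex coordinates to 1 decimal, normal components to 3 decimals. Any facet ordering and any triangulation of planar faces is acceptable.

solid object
 facet normal 0.032 0.878 -0.478
  outer loop
   vertex 3.1 5.7 5.0
   vertex 5.9 4.4 2.8
   vertex 0.1 3.2 0.2
  endloop
 endfacet
 facet normal 0.451 -0.388 0.804
  outer loop
   vertex 3.1 5.7 5.0
   vertex 3.8 0.3 2.0
   vertex 5.9 4.4 2.8
  endloop
 endfacet
 facet normal -0.469 0.869 -0.159
  outer loop
   vertex 1.3 4.6 4.3
   vertex 3.1 5.7 5.0
   vertex 0.1 3.2 0.2
  endloop
 endfacet
 facet normal -0.040 -0.489 0.871
  outer loop
   vertex 1.3 4.6 4.3
   vertex 3.8 0.3 2.0
   vertex 3.1 5.7 5.0
  endloop
 endfacet
 facet normal 0.395 0.073 -0.916
  outer loop
   vertex 2.7 0.4 1.1
   vertex 0.1 3.2 0.2
   vertex 5.9 4.4 2.8
  endloop
 endfacet
 facet normal 0.616 -0.165 -0.771
  outer loop
   vertex 2.7 0.4 1.1
   vertex 5.9 4.4 2.8
   vertex 3.8 0.3 2.0
  endloop
 endfacet
 facet normal -0.732 -0.550 0.402
  outer loop
   vertex 2.7 0.4 1.1
   vertex 1.3 4.6 4.3
   vertex 0.1 3.2 0.2
  endloop
 endfacet
 facet normal -0.531 -0.618 0.580
  outer loop
   vertex 2.7 0.4 1.1
   vertex 3.8 0.3 2.0
   vertex 1.3 4.6 4.3
  endloop
 endfacet
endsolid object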